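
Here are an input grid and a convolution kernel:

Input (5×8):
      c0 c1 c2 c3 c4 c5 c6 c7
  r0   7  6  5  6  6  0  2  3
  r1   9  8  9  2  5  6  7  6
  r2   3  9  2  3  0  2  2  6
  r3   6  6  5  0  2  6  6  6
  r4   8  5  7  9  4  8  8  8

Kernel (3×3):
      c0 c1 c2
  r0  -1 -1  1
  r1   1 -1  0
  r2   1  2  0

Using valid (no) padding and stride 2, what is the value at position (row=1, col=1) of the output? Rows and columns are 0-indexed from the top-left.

25

The receptive field on the input at this output position is [2 3 0 / 5 0 2 / 7 9 4]. Elementwise product with the kernel and sum: 2·-1 + 3·-1 + 0·1 + 5·1 + 0·-1 + 7·1 + 9·2.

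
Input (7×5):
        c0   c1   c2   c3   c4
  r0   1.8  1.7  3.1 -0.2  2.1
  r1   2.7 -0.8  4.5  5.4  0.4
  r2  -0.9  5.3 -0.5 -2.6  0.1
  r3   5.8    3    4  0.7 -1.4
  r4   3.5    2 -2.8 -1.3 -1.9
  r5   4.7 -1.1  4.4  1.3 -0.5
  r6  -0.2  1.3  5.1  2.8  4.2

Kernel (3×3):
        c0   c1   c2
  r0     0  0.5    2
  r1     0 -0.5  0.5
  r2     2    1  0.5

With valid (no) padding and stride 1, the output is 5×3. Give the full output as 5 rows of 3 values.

Output[0,0]: The receptive field on the input at this output position is [1.8 1.7 3.1 / 2.7 -0.8 4.5 / -0.9 5.3 -0.5]. Elementwise product with the kernel and sum: 1.7·0.5 + 3.1·2 + -0.8·-0.5 + 4.5·0.5 + -0.9·2 + 5.3·1 + -0.5·0.5.

12.95 10.4 -1.95
22.3 22.35 12.85
9.75 -6.55 -10
17.6 7 7.1
1.6 3.55 9.75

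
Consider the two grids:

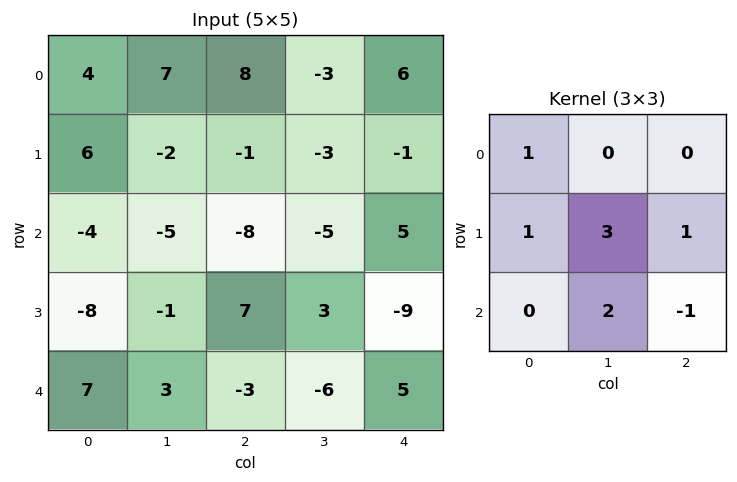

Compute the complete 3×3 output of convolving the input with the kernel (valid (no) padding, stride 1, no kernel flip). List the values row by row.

Output[0,0]: The receptive field on the input at this output position is [4 7 8 / 6 -2 -1 / -4 -5 -8]. Elementwise product with the kernel and sum: 4·1 + 6·1 + -2·3 + -1·1 + -5·2 + -8·-1.

1 -12 -18
-30 -25 -4
1 18 -18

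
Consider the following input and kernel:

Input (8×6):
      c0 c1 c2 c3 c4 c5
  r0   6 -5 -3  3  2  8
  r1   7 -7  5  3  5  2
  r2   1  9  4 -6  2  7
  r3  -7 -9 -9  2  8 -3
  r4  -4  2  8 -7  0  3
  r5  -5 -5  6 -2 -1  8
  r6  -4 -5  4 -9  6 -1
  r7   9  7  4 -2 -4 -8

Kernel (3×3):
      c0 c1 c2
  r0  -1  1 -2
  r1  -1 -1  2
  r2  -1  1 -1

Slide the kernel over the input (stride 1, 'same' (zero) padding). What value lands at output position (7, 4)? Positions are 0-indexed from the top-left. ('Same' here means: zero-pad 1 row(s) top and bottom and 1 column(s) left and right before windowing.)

The receptive field on the zero-padded input at this output position is [-9 6 -1 / -2 -4 -8 / 0 0 0]. Elementwise product with the kernel and sum: -9·-1 + 6·1 + -1·-2 + -2·-1 + -4·-1 + -8·2 + 0·-1 + 0·1 + 0·-1.

7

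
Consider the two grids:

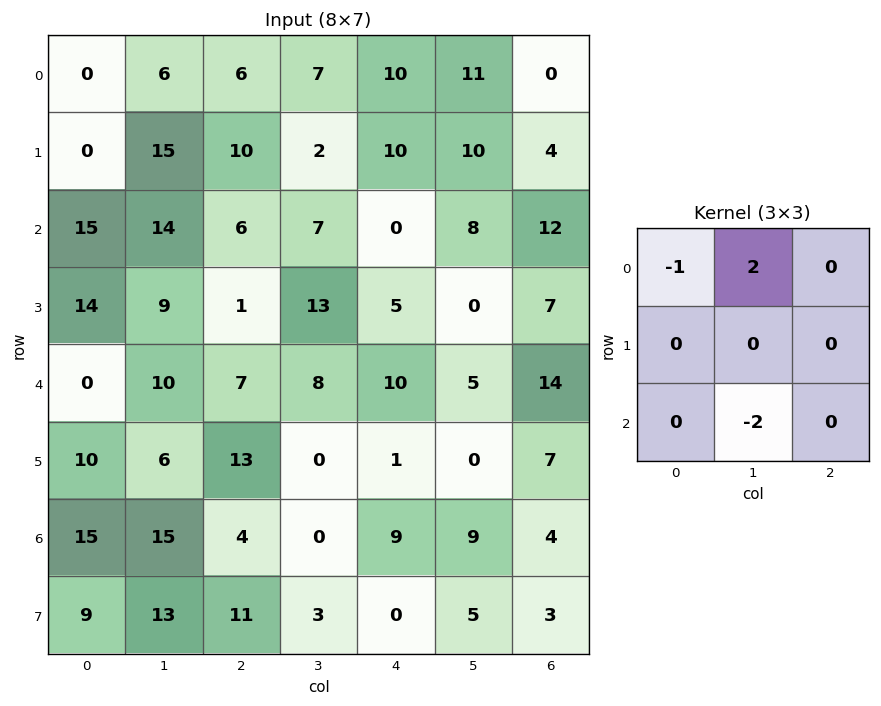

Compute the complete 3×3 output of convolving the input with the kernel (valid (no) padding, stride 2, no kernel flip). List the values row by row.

Output[0,0]: The receptive field on the input at this output position is [0 6 6 / 0 15 10 / 15 14 6]. Elementwise product with the kernel and sum: 0·-1 + 6·2 + 14·-2.
Output[0,1]: The receptive field on the input at this output position is [6 7 10 / 10 2 10 / 6 7 0]. Elementwise product with the kernel and sum: 6·-1 + 7·2 + 7·-2.

-16 -6 -4
-7 -8 6
-10 9 -18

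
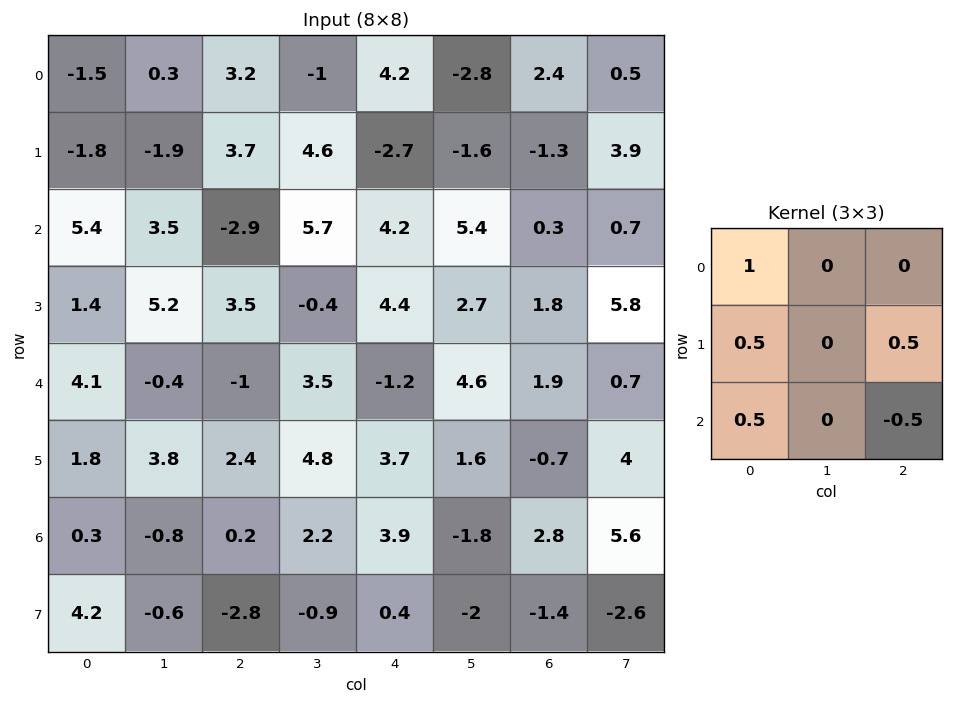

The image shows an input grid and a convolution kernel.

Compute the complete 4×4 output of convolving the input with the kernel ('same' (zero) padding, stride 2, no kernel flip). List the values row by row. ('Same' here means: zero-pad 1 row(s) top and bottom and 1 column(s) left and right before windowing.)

1.1 -3.6 1.2 -3.9
-0.85 5.5 8.6 -0.1
-2.1 6.25 5.25 4.15
-0.1 4.65 5.55 3.8

Output[0,0]: The receptive field on the zero-padded input at this output position is [0 0 0 / 0 -1.5 0.3 / 0 -1.8 -1.9]. Elementwise product with the kernel and sum: 0·1 + 0·0.5 + 0.3·0.5 + 0·0.5 + -1.9·-0.5.
Output[0,1]: The receptive field on the zero-padded input at this output position is [0 0 0 / 0.3 3.2 -1 / -1.9 3.7 4.6]. Elementwise product with the kernel and sum: 0·1 + 0.3·0.5 + -1·0.5 + -1.9·0.5 + 4.6·-0.5.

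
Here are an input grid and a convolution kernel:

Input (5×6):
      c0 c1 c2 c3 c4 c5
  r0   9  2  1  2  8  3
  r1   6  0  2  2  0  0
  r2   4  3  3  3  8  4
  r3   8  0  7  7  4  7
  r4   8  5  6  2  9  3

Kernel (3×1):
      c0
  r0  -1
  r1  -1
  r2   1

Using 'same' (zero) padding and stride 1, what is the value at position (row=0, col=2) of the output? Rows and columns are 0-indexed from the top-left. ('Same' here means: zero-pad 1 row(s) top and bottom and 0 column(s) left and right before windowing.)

The receptive field on the zero-padded input at this output position is [0 / 1 / 2]. Elementwise product with the kernel and sum: 0·-1 + 1·-1 + 2·1.

1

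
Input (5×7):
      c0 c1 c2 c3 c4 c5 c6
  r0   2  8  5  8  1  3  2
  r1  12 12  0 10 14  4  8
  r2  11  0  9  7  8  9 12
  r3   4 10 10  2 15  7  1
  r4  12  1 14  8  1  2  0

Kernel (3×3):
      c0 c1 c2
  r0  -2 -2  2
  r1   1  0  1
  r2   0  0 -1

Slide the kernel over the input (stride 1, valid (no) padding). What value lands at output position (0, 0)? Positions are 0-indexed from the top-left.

The receptive field on the input at this output position is [2 8 5 / 12 12 0 / 11 0 9]. Elementwise product with the kernel and sum: 2·-2 + 8·-2 + 5·2 + 12·1 + 0·1 + 9·-1.

-7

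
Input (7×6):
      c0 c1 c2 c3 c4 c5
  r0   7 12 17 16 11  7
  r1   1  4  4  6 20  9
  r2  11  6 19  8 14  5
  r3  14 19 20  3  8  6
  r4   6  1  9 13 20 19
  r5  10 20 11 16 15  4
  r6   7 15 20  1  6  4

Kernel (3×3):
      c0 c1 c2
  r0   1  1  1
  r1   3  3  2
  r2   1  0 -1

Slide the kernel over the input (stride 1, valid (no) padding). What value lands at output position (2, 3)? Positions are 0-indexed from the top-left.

The receptive field on the input at this output position is [8 14 5 / 3 8 6 / 13 20 19]. Elementwise product with the kernel and sum: 8·1 + 14·1 + 5·1 + 3·3 + 8·3 + 6·2 + 13·1 + 19·-1.

66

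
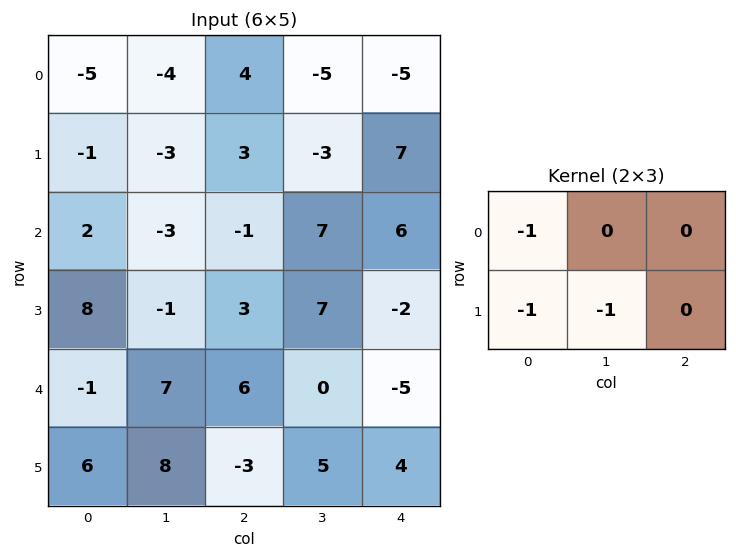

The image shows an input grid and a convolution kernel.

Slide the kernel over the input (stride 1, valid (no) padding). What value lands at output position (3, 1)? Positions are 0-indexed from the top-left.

-12

The receptive field on the input at this output position is [-1 3 7 / 7 6 0]. Elementwise product with the kernel and sum: -1·-1 + 7·-1 + 6·-1.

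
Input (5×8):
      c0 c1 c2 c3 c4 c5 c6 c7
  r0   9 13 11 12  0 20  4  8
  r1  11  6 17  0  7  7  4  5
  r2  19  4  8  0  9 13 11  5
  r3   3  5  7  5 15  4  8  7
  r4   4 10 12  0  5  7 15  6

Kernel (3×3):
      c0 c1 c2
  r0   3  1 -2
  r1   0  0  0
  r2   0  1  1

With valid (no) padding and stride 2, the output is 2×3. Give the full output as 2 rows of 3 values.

30 54 36
67 11 40

Output[0,0]: The receptive field on the input at this output position is [9 13 11 / 11 6 17 / 19 4 8]. Elementwise product with the kernel and sum: 9·3 + 13·1 + 11·-2 + 4·1 + 8·1.
Output[0,1]: The receptive field on the input at this output position is [11 12 0 / 17 0 7 / 8 0 9]. Elementwise product with the kernel and sum: 11·3 + 12·1 + 0·-2 + 0·1 + 9·1.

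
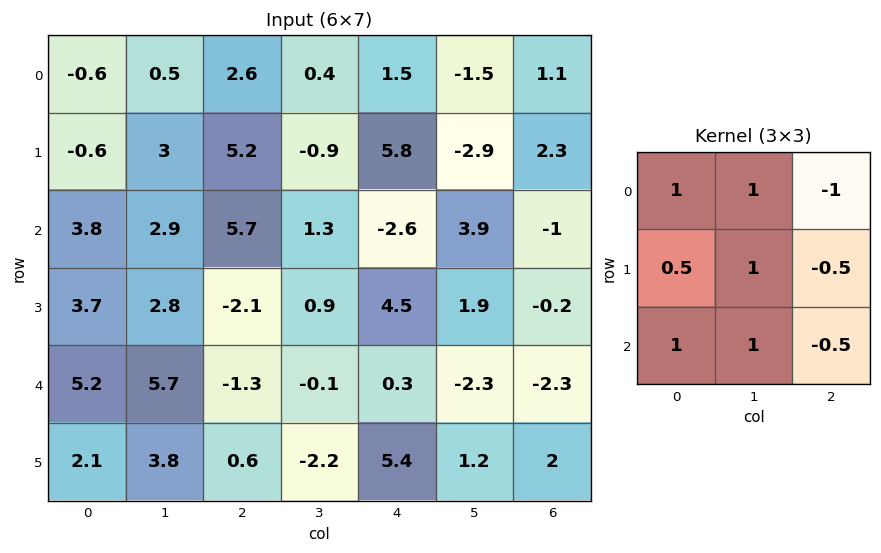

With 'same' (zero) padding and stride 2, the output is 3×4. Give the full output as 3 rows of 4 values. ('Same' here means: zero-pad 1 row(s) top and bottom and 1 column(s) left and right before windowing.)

Output[0,0]: The receptive field on the zero-padded input at this output position is [0 0 0 / 0 -0.6 0.5 / 0 -0.6 3]. Elementwise product with the kernel and sum: 0·1 + 0·1 + 0·-1 + 0·0.5 + -0.6·1 + 0.5·-0.5 + 0·1 + -0.6·1 + 3·-0.5.
Output[0,1]: The receptive field on the zero-padded input at this output position is [0 0 0 / 0.5 2.6 0.4 / 3 5.2 -0.9]. Elementwise product with the kernel and sum: 0·1 + 0·1 + 0·-1 + 0.5·0.5 + 2.6·1 + 0.4·-0.5 + 3·1 + 5.2·1 + -0.9·-0.5.

-2.95 11.3 8.8 -0.25
1.05 15.85 8.35 2.05
3.45 6.9 7.5 1.45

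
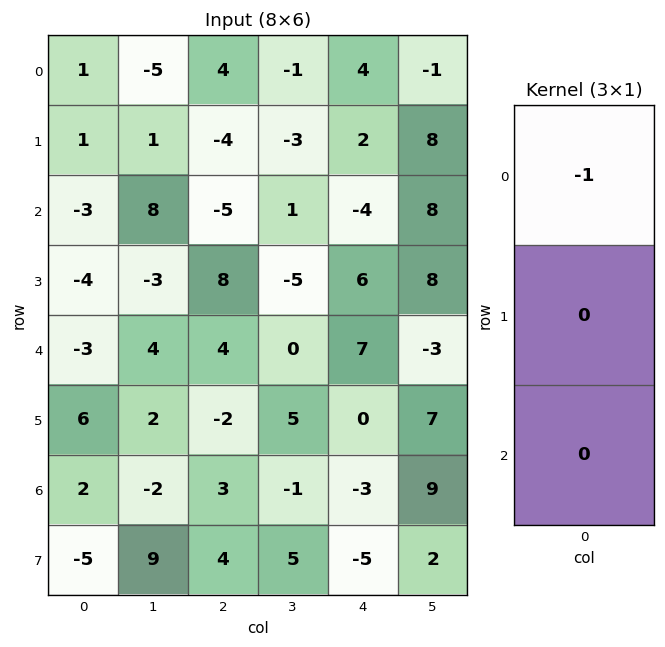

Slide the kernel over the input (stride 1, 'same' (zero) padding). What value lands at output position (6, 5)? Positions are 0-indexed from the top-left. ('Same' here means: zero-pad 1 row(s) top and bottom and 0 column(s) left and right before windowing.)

The receptive field on the zero-padded input at this output position is [7 / 9 / 2]. Elementwise product with the kernel and sum: 7·-1.

-7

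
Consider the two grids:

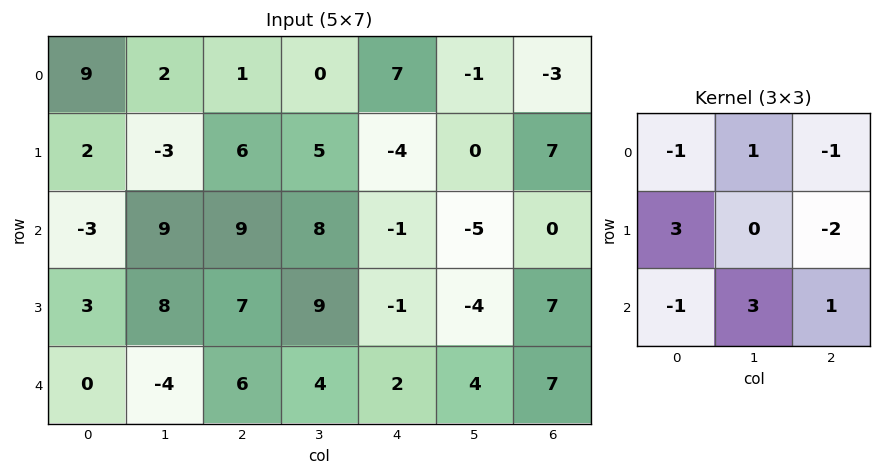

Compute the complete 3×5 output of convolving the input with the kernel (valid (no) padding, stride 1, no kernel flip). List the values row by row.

Output[0,0]: The receptive field on the input at this output position is [9 2 1 / 2 -3 6 / -3 9 9]. Elementwise product with the kernel and sum: 9·-1 + 2·1 + 1·-1 + 2·3 + 6·-2 + -3·-1 + 9·3 + 9·1.
Output[0,1]: The receptive field on the input at this output position is [2 1 0 / -3 6 5 / 9 9 8]. Elementwise product with the kernel and sum: 2·-1 + 1·1 + 0·-1 + -3·3 + 5·-2 + 9·-1 + 9·3 + 8·1.

25 6 32 7 -45
-10 37 51 9 -10
-8 24 31 37 -4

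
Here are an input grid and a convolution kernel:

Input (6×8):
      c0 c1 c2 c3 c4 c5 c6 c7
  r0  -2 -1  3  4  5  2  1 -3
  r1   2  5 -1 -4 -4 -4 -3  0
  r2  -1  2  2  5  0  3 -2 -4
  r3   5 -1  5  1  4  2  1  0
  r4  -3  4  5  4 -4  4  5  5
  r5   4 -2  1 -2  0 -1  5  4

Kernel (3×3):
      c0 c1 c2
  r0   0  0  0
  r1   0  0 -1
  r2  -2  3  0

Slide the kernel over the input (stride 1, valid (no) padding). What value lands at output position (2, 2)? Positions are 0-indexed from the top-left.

The receptive field on the input at this output position is [2 5 0 / 5 1 4 / 5 4 -4]. Elementwise product with the kernel and sum: 4·-1 + 5·-2 + 4·3.

-2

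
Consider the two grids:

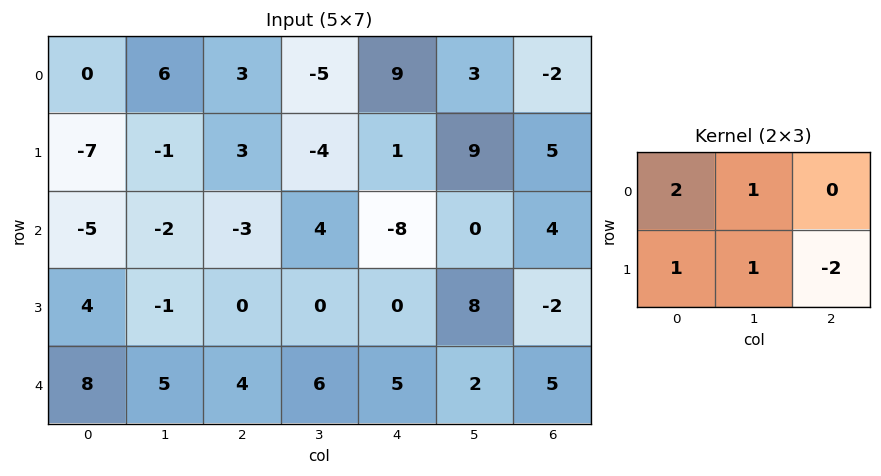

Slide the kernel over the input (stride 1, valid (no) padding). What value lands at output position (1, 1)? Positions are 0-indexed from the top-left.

The receptive field on the input at this output position is [-1 3 -4 / -2 -3 4]. Elementwise product with the kernel and sum: -1·2 + 3·1 + -2·1 + -3·1 + 4·-2.

-12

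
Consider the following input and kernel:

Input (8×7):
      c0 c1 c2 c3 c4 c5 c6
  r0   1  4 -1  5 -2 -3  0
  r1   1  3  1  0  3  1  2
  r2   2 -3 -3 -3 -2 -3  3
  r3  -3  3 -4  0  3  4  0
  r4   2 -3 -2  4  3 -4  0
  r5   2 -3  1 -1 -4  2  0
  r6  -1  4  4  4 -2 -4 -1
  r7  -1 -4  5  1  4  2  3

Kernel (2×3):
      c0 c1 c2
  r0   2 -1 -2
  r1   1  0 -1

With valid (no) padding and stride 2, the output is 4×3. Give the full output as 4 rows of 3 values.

Output[0,0]: The receptive field on the input at this output position is [1 4 -1 / 1 3 1]. Elementwise product with the kernel and sum: 1·2 + 4·-1 + -1·-2 + 1·1 + 1·-1.
Output[0,1]: The receptive field on the input at this output position is [-1 5 -2 / 1 0 3]. Elementwise product with the kernel and sum: -1·2 + 5·-1 + -2·-2 + 1·1 + 3·-1.

0 -5 0
14 -6 -4
12 -9 6
-20 9 3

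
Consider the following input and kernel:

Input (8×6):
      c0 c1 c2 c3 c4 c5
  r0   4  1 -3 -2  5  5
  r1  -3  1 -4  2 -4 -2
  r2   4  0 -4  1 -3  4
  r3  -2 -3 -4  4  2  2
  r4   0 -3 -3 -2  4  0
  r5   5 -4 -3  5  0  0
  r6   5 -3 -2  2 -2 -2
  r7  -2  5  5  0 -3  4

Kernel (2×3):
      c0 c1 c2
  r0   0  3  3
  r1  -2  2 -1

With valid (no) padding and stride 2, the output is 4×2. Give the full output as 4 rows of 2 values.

Output[0,0]: The receptive field on the input at this output position is [4 1 -3 / -3 1 -4]. Elementwise product with the kernel and sum: 1·3 + -3·3 + -3·-2 + 1·2 + -4·-1.

6 25
-10 8
-33 22
-6 -7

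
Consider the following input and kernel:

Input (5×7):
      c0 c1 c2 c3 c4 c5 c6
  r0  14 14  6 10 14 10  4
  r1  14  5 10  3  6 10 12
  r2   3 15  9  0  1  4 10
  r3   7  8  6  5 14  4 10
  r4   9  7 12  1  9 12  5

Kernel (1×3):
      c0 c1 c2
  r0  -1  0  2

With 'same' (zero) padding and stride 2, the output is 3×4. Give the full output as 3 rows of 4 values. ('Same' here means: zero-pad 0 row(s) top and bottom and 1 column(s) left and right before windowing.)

28 6 10 -10
30 -15 8 -4
14 -5 23 -12

Output[0,0]: The receptive field on the zero-padded input at this output position is [0 14 14]. Elementwise product with the kernel and sum: 0·-1 + 14·2.
Output[0,1]: The receptive field on the zero-padded input at this output position is [14 6 10]. Elementwise product with the kernel and sum: 14·-1 + 10·2.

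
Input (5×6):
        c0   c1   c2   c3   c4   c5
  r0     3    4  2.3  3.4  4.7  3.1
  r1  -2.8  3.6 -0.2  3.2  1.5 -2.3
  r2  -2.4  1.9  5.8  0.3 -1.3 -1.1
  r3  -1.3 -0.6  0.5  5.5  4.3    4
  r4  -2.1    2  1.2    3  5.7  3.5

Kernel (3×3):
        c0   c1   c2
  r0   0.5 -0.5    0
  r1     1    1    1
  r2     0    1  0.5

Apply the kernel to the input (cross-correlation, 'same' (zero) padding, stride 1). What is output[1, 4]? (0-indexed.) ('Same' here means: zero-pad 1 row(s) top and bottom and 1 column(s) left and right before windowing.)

The receptive field on the zero-padded input at this output position is [3.4 4.7 3.1 / 3.2 1.5 -2.3 / 0.3 -1.3 -1.1]. Elementwise product with the kernel and sum: 3.4·0.5 + 4.7·-0.5 + 3.2·1 + 1.5·1 + -2.3·1 + -1.3·1 + -1.1·0.5.

-0.1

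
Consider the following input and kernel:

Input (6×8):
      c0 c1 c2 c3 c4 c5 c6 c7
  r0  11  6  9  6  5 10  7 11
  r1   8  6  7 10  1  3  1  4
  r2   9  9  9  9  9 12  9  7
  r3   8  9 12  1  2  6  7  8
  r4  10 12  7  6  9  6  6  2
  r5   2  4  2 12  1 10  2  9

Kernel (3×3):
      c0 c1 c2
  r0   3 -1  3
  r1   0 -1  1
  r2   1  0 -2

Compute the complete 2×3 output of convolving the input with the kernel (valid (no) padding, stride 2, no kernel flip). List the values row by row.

46 18 15
44 35 40

Output[0,0]: The receptive field on the input at this output position is [11 6 9 / 8 6 7 / 9 9 9]. Elementwise product with the kernel and sum: 11·3 + 6·-1 + 9·3 + 6·-1 + 7·1 + 9·1 + 9·-2.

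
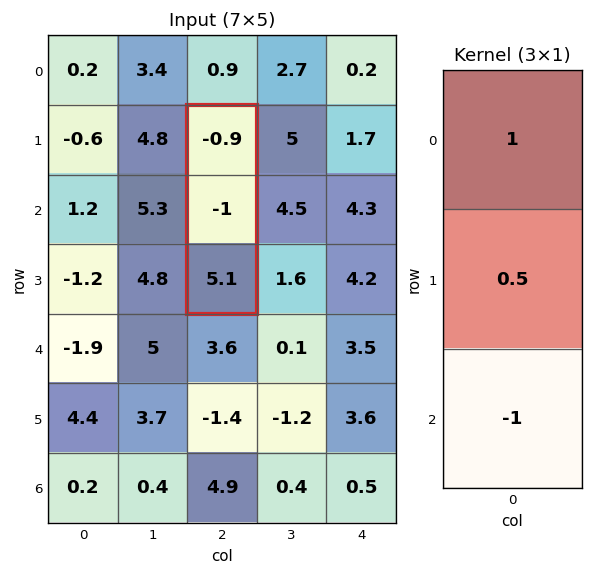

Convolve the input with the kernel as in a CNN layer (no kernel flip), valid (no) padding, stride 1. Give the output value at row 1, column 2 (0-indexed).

The receptive field on the input at this output position is [-0.9 / -1 / 5.1]. Elementwise product with the kernel and sum: -0.9·1 + -1·0.5 + 5.1·-1.

-6.5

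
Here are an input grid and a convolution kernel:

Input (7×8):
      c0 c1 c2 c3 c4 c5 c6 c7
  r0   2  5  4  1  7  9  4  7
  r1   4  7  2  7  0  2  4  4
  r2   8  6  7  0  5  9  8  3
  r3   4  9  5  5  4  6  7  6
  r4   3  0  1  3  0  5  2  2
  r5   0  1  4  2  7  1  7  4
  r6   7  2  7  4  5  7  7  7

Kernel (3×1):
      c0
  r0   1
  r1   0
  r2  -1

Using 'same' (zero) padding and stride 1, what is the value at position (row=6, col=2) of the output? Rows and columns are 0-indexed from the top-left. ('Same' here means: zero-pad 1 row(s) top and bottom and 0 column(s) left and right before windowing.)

4

The receptive field on the zero-padded input at this output position is [4 / 7 / 0]. Elementwise product with the kernel and sum: 4·1 + 0·-1.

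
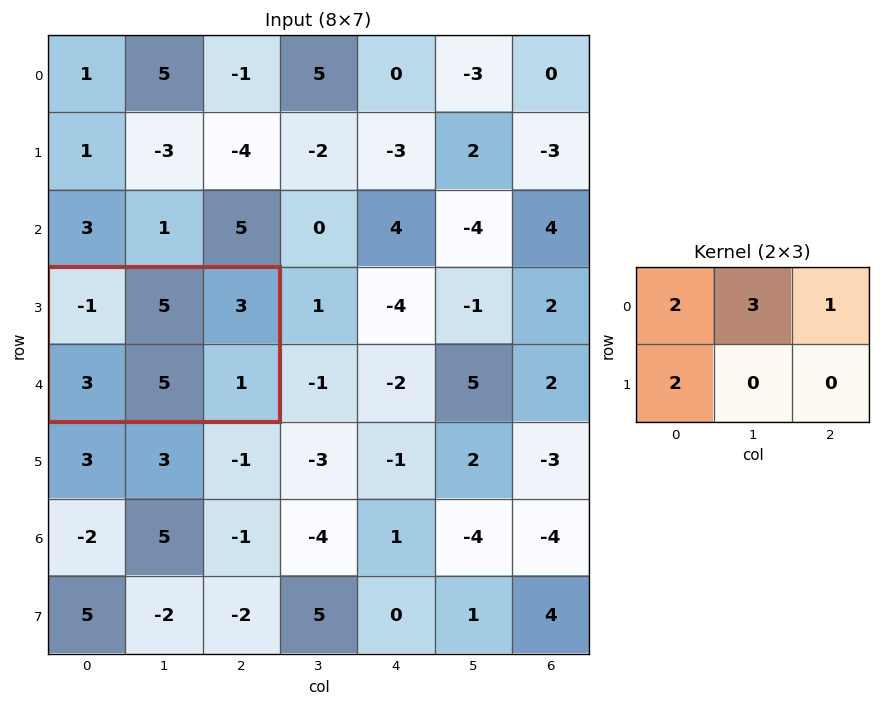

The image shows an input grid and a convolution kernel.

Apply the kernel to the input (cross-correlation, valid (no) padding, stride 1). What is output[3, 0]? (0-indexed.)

22

The receptive field on the input at this output position is [-1 5 3 / 3 5 1]. Elementwise product with the kernel and sum: -1·2 + 5·3 + 3·1 + 3·2.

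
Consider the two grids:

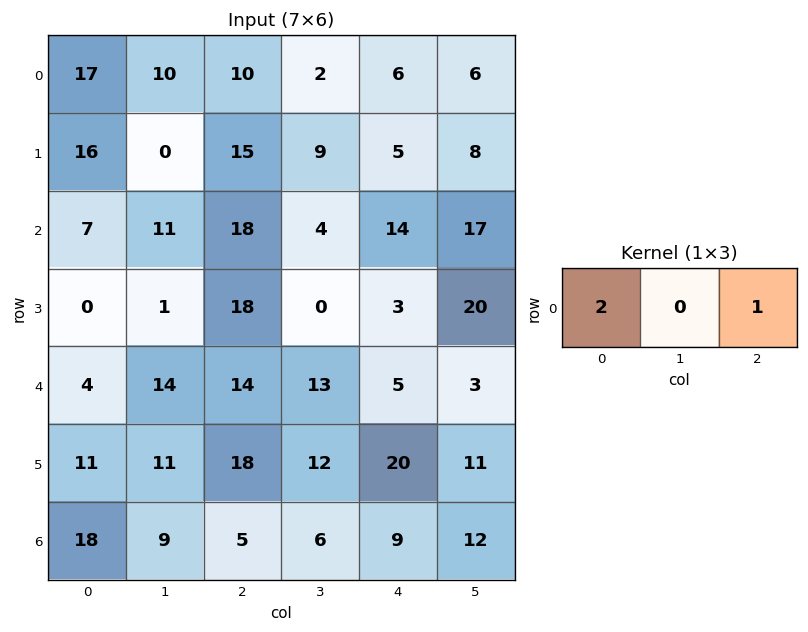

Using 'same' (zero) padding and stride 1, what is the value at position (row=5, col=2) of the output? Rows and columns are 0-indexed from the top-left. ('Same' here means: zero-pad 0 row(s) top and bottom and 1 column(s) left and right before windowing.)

34

The receptive field on the zero-padded input at this output position is [11 18 12]. Elementwise product with the kernel and sum: 11·2 + 12·1.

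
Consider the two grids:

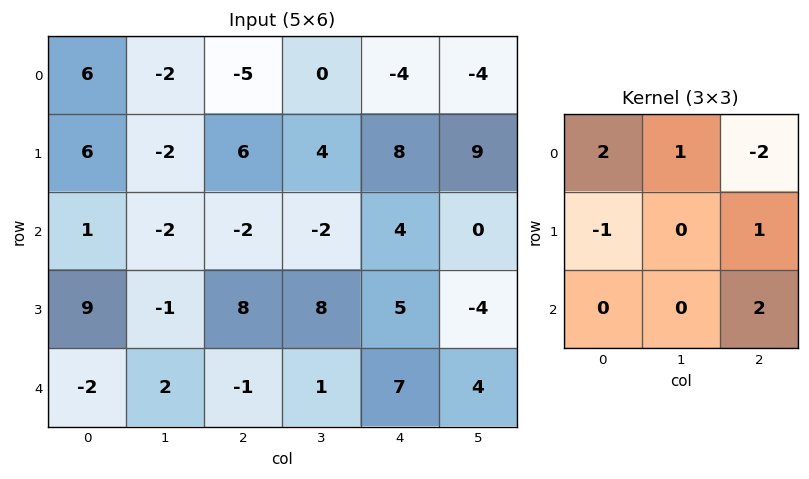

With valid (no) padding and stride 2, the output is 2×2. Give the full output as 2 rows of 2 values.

Output[0,0]: The receptive field on the input at this output position is [6 -2 -5 / 6 -2 6 / 1 -2 -2]. Elementwise product with the kernel and sum: 6·2 + -2·1 + -5·-2 + 6·-1 + 6·1 + -2·2.
Output[0,1]: The receptive field on the input at this output position is [-5 0 -4 / 6 4 8 / -2 -2 4]. Elementwise product with the kernel and sum: -5·2 + 0·1 + -4·-2 + 6·-1 + 8·1 + 4·2.

16 8
1 -3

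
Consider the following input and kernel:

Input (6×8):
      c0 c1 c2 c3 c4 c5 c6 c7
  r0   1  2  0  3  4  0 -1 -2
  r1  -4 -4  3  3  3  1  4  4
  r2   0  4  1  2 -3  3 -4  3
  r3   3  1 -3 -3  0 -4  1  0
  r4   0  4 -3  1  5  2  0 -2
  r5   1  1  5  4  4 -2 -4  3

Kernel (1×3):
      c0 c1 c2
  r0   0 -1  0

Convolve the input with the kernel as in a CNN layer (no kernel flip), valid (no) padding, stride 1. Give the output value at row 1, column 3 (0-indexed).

The receptive field on the input at this output position is [3 3 1]. Elementwise product with the kernel and sum: 3·-1.

-3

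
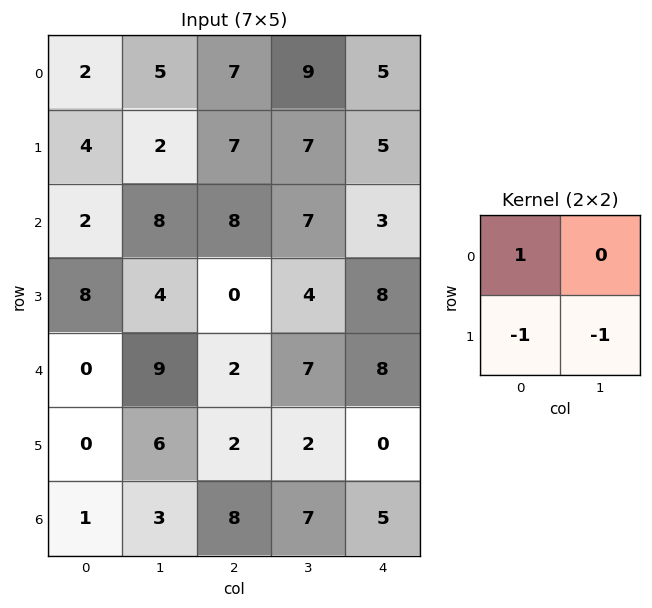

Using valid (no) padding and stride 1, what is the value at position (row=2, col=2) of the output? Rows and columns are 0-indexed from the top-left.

The receptive field on the input at this output position is [8 7 / 0 4]. Elementwise product with the kernel and sum: 8·1 + 0·-1 + 4·-1.

4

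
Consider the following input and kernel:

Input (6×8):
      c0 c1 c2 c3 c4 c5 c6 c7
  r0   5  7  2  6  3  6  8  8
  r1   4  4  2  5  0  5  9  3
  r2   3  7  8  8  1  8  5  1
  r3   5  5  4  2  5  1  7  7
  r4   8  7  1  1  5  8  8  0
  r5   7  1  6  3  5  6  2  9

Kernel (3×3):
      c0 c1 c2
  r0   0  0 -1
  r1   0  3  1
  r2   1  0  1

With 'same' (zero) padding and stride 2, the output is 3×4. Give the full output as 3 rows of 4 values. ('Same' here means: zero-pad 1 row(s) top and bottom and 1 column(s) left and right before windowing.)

Output[0,0]: The receptive field on the zero-padded input at this output position is [0 0 0 / 0 5 7 / 0 4 4]. Elementwise product with the kernel and sum: 0·-1 + 5·3 + 7·1 + 0·1 + 4·1.

26 21 25 40
17 34 9 21
27 6 31 32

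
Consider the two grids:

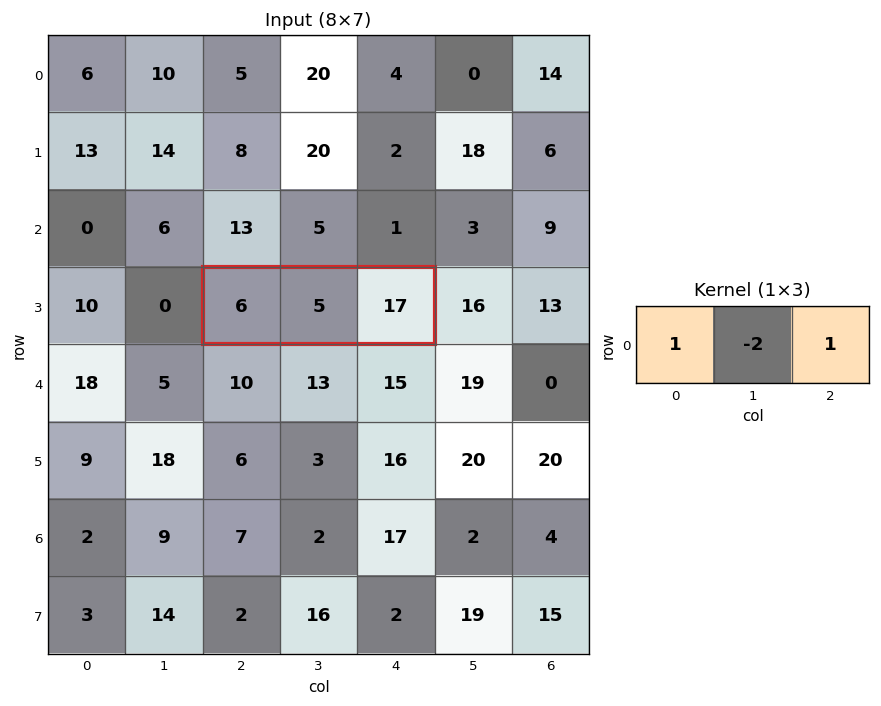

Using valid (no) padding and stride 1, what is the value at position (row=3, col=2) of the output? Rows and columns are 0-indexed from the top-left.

13

The receptive field on the input at this output position is [6 5 17]. Elementwise product with the kernel and sum: 6·1 + 5·-2 + 17·1.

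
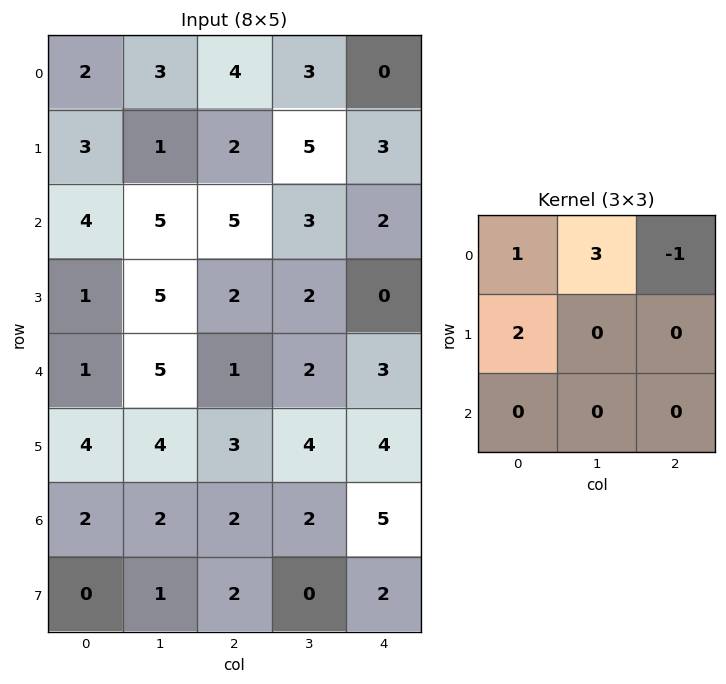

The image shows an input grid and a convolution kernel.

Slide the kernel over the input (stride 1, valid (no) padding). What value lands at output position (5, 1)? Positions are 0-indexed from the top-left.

The receptive field on the input at this output position is [4 3 4 / 2 2 2 / 1 2 0]. Elementwise product with the kernel and sum: 4·1 + 3·3 + 4·-1 + 2·2.

13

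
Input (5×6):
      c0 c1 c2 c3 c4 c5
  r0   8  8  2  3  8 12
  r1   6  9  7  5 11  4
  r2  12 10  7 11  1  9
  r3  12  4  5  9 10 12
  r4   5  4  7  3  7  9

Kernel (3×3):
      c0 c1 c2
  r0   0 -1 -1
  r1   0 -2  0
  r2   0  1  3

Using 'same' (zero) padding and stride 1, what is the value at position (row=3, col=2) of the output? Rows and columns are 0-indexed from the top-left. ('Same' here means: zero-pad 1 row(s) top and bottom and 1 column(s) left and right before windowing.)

-12

The receptive field on the zero-padded input at this output position is [10 7 11 / 4 5 9 / 4 7 3]. Elementwise product with the kernel and sum: 7·-1 + 11·-1 + 5·-2 + 7·1 + 3·3.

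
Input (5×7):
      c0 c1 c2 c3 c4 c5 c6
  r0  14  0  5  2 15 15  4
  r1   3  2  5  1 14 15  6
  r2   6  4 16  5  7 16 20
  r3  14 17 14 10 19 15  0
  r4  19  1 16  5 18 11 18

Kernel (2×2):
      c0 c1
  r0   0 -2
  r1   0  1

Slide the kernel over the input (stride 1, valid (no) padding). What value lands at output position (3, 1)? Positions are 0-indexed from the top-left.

The receptive field on the input at this output position is [17 14 / 1 16]. Elementwise product with the kernel and sum: 14·-2 + 16·1.

-12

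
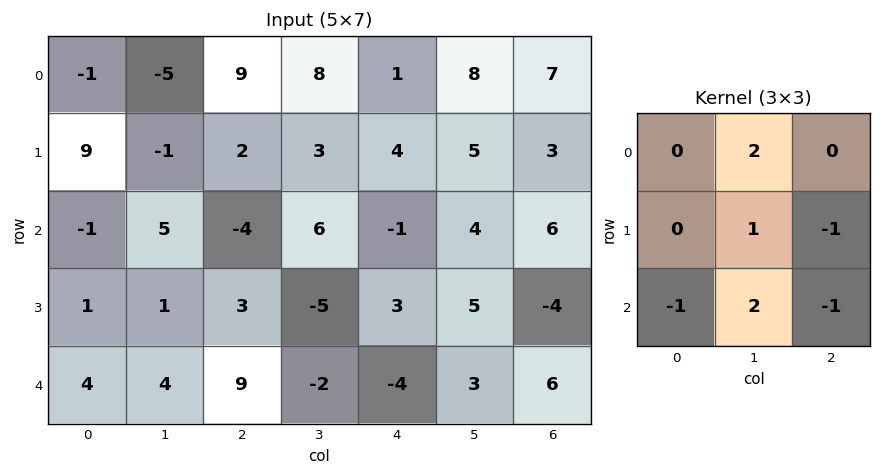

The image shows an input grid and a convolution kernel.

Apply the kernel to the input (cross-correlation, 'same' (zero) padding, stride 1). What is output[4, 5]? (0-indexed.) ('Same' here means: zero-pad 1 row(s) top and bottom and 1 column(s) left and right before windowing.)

7

The receptive field on the zero-padded input at this output position is [3 5 -4 / -4 3 6 / 0 0 0]. Elementwise product with the kernel and sum: 5·2 + 3·1 + 6·-1 + 0·-1 + 0·2 + 0·-1.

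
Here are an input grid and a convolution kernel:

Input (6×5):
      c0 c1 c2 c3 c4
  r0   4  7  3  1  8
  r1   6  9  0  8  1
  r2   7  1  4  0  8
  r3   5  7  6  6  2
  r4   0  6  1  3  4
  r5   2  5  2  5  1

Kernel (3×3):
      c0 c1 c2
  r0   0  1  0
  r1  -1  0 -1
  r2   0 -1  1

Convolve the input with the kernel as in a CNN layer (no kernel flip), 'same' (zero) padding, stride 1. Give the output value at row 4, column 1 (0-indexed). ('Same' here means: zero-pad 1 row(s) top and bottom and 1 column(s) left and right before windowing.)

3

The receptive field on the zero-padded input at this output position is [5 7 6 / 0 6 1 / 2 5 2]. Elementwise product with the kernel and sum: 7·1 + 0·-1 + 1·-1 + 5·-1 + 2·1.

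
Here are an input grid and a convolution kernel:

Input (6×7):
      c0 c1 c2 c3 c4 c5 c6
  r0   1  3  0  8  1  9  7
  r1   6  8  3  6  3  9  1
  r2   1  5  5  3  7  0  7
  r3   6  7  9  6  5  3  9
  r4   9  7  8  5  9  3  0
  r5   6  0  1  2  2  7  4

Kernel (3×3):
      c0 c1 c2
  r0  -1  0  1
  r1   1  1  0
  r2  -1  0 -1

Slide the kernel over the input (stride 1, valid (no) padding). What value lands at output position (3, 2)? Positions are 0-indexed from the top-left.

6

The receptive field on the input at this output position is [9 6 5 / 8 5 9 / 1 2 2]. Elementwise product with the kernel and sum: 9·-1 + 5·1 + 8·1 + 5·1 + 1·-1 + 2·-1.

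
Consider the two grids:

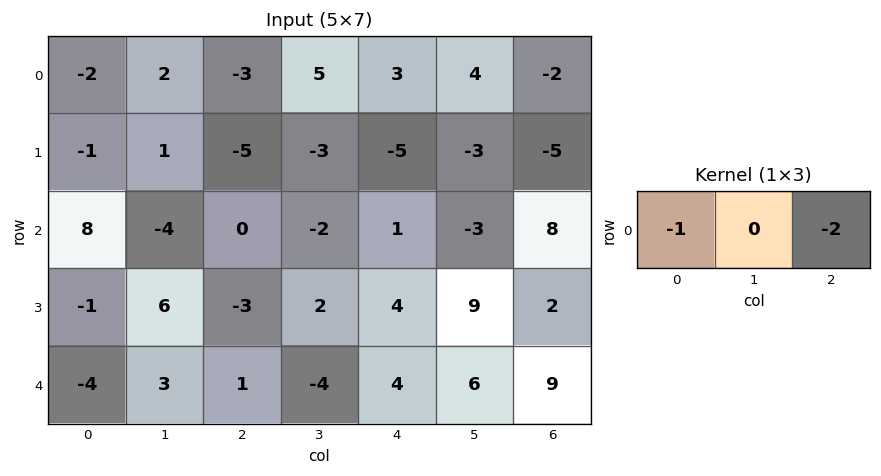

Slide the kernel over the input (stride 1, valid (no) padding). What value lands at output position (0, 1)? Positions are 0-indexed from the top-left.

-12

The receptive field on the input at this output position is [2 -3 5]. Elementwise product with the kernel and sum: 2·-1 + 5·-2.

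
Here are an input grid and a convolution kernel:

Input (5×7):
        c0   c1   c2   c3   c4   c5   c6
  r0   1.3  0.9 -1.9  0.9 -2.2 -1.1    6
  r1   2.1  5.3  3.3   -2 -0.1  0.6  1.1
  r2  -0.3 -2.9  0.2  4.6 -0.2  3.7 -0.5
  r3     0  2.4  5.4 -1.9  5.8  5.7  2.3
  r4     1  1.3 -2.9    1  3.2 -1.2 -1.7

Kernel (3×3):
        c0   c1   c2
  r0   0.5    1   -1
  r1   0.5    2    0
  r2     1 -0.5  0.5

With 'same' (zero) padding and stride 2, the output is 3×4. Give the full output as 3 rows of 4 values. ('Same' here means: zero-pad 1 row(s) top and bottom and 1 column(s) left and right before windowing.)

Output[0,0]: The receptive field on the zero-padded input at this output position is [0 0 0 / 0 1.3 0.9 / 0 2.1 5.3]. Elementwise product with the kernel and sum: 0·0.5 + 0·1 + 0·-1 + 0·0.5 + 1.3·2 + 0·1 + 2.1·-0.5 + 5.3·0.5.
Output[0,1]: The receptive field on the zero-padded input at this output position is [0 0 0 / 0.9 -1.9 0.9 / 5.3 3.3 -2]. Elementwise product with the kernel and sum: 0·0.5 + 0·1 + 0·-1 + 0.9·0.5 + -1.9·2 + 5.3·1 + 3.3·-0.5 + -2·0.5.

4.2 -0.7 -5.6 11.5
-2.6 5.65 -1.75 6.8
-0.4 3.35 6.05 1.15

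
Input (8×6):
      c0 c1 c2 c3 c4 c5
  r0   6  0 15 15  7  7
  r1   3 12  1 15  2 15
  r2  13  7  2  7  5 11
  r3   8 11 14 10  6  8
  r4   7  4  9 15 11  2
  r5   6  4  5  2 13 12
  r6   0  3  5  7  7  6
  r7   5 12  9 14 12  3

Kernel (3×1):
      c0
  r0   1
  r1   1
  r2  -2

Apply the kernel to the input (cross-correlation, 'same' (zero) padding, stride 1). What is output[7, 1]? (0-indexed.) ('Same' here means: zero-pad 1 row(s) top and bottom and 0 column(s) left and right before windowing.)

15

The receptive field on the zero-padded input at this output position is [3 / 12 / 0]. Elementwise product with the kernel and sum: 3·1 + 12·1 + 0·-2.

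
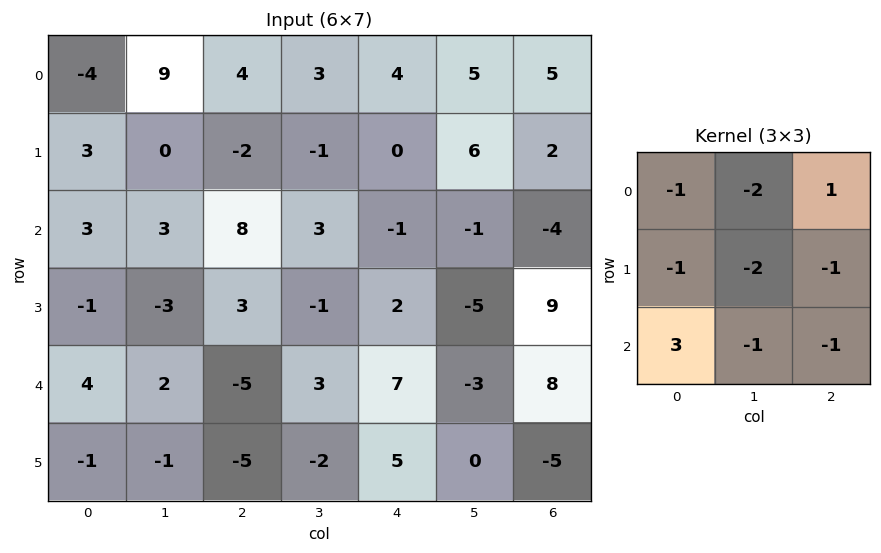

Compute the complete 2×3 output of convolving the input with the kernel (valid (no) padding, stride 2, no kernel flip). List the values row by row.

Output[0,0]: The receptive field on the input at this output position is [-4 9 4 / 3 0 -2 / 3 3 8]. Elementwise product with the kernel and sum: -4·-1 + 9·-2 + 4·1 + 3·-1 + 0·-2 + -2·-1 + 3·3 + 3·-1 + 8·-1.
Output[0,1]: The receptive field on the input at this output position is [4 3 4 / -2 -1 0 / 8 3 -1]. Elementwise product with the kernel and sum: 4·-1 + 3·-2 + 4·1 + -2·-1 + -1·-2 + 0·-1 + 8·3 + 3·-1 + -1·-1.

-13 20 -21
18 -43 14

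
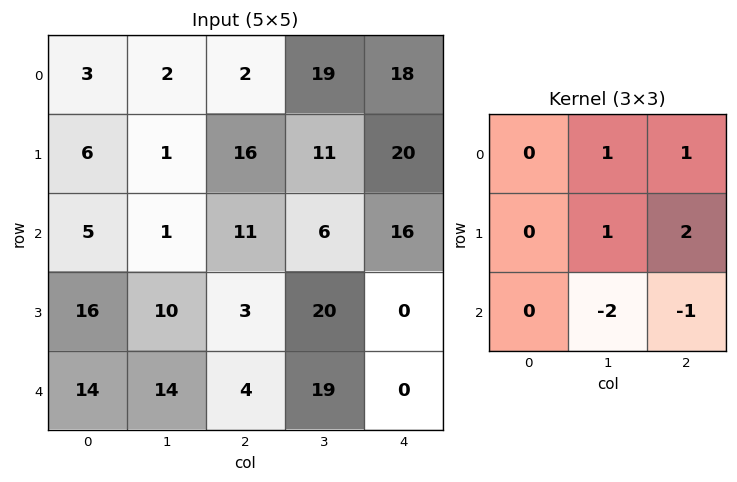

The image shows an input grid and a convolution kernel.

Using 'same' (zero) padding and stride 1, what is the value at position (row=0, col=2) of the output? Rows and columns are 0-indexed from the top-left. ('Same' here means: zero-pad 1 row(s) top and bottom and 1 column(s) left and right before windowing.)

-3

The receptive field on the zero-padded input at this output position is [0 0 0 / 2 2 19 / 1 16 11]. Elementwise product with the kernel and sum: 0·1 + 0·1 + 2·1 + 19·2 + 16·-2 + 11·-1.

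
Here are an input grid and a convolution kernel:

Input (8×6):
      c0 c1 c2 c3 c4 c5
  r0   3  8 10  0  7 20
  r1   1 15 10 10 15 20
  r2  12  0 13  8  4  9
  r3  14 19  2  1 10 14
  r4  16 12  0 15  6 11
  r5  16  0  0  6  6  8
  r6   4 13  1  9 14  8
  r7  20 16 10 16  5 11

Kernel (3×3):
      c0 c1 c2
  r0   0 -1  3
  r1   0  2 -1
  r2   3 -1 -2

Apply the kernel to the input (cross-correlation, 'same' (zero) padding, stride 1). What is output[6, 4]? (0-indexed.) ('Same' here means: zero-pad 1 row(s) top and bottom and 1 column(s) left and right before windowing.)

The receptive field on the zero-padded input at this output position is [6 6 8 / 9 14 8 / 16 5 11]. Elementwise product with the kernel and sum: 6·-1 + 8·3 + 14·2 + 8·-1 + 16·3 + 5·-1 + 11·-2.

59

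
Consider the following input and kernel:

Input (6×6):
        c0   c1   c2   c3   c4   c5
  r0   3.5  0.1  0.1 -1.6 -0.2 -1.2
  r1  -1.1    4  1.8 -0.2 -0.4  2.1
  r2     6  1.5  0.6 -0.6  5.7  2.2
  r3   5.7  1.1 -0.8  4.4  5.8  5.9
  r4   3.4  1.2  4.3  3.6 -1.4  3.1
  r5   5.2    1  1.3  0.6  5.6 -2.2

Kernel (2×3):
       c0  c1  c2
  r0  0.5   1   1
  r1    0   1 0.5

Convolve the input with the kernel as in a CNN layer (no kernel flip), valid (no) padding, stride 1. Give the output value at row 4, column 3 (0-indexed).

8

The receptive field on the input at this output position is [3.6 -1.4 3.1 / 0.6 5.6 -2.2]. Elementwise product with the kernel and sum: 3.6·0.5 + -1.4·1 + 3.1·1 + 5.6·1 + -2.2·0.5.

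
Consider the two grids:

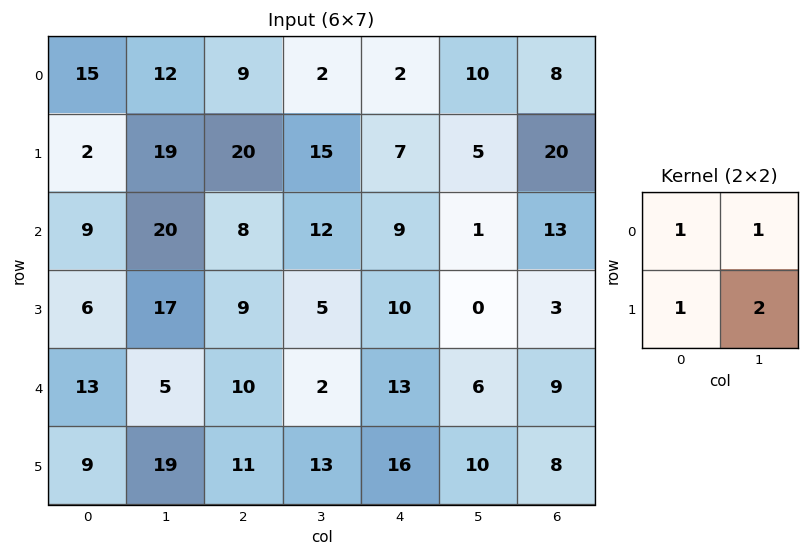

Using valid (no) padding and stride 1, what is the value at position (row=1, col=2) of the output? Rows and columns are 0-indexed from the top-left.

67

The receptive field on the input at this output position is [20 15 / 8 12]. Elementwise product with the kernel and sum: 20·1 + 15·1 + 8·1 + 12·2.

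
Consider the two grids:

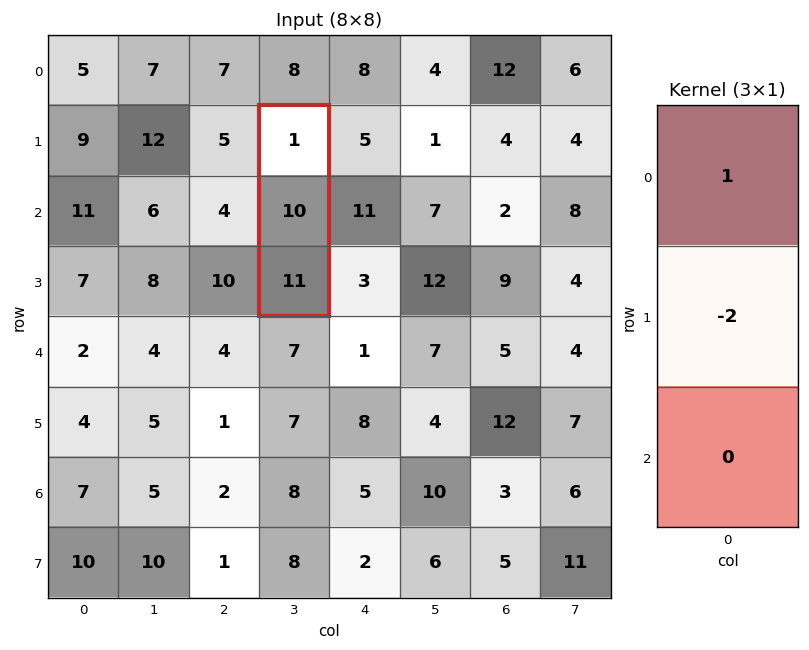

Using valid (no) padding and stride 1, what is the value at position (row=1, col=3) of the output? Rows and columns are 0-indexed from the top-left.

The receptive field on the input at this output position is [1 / 10 / 11]. Elementwise product with the kernel and sum: 1·1 + 10·-2.

-19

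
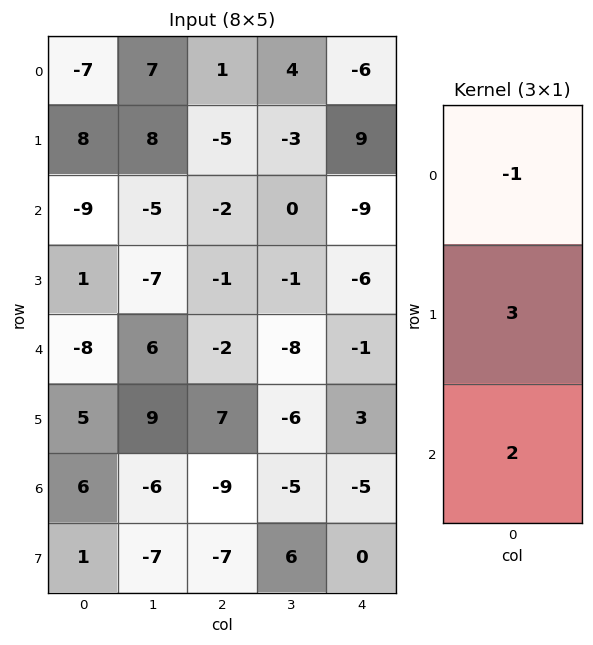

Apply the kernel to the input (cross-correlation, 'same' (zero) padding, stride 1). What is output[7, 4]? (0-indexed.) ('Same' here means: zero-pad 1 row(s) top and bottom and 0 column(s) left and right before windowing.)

5

The receptive field on the zero-padded input at this output position is [-5 / 0 / 0]. Elementwise product with the kernel and sum: -5·-1 + 0·3 + 0·2.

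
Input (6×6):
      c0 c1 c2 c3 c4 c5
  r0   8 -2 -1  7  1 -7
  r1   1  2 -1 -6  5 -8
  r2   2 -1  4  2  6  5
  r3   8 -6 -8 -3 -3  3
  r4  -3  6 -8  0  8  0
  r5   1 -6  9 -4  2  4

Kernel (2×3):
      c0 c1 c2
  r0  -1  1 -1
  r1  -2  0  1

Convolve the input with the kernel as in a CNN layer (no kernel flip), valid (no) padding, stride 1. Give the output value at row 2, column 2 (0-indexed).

The receptive field on the input at this output position is [4 2 6 / -8 -3 -3]. Elementwise product with the kernel and sum: 4·-1 + 2·1 + 6·-1 + -8·-2 + -3·1.

5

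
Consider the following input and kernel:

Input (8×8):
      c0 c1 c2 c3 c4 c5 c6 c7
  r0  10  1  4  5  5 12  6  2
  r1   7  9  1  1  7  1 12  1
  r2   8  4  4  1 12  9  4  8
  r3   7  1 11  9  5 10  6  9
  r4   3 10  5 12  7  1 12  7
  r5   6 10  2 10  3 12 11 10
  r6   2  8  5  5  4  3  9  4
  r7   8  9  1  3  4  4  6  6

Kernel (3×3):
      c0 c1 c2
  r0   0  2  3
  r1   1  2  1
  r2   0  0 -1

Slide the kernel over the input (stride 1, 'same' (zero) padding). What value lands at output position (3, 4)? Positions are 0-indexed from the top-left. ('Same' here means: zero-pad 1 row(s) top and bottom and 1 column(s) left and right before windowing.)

79

The receptive field on the zero-padded input at this output position is [1 12 9 / 9 5 10 / 12 7 1]. Elementwise product with the kernel and sum: 12·2 + 9·3 + 9·1 + 5·2 + 10·1 + 1·-1.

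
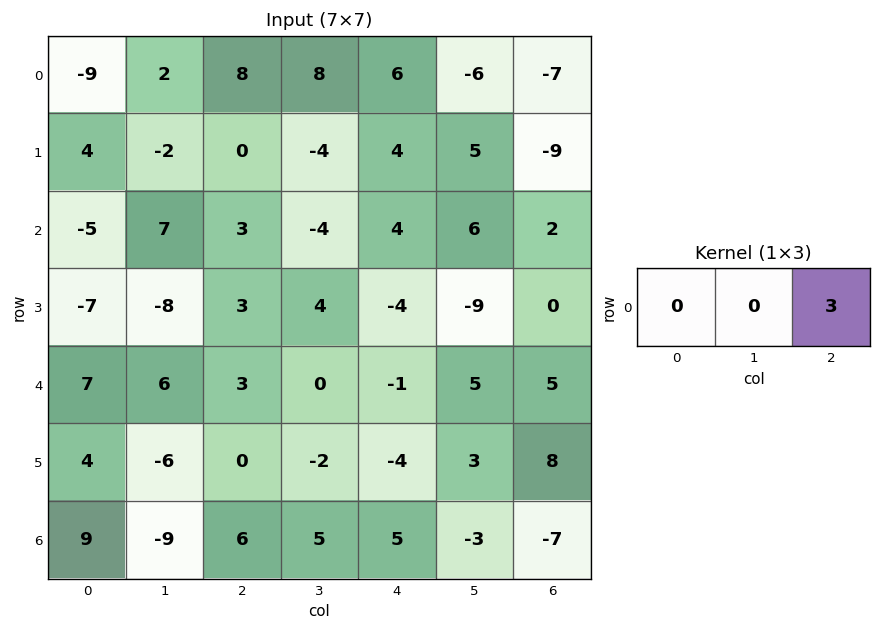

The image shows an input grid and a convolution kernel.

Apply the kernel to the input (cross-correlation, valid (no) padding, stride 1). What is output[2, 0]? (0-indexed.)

The receptive field on the input at this output position is [-5 7 3]. Elementwise product with the kernel and sum: 3·3.

9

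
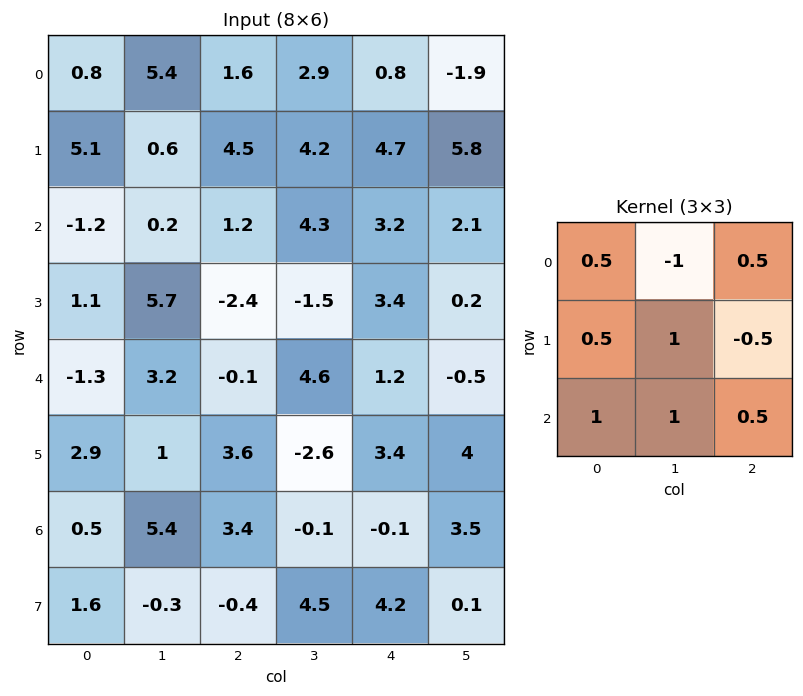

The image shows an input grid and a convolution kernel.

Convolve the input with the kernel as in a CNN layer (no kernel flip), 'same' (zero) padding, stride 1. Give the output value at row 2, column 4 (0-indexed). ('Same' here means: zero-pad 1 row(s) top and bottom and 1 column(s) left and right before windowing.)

The receptive field on the zero-padded input at this output position is [4.2 4.7 5.8 / 4.3 3.2 2.1 / -1.5 3.4 0.2]. Elementwise product with the kernel and sum: 4.2·0.5 + 4.7·-1 + 5.8·0.5 + 4.3·0.5 + 3.2·1 + 2.1·-0.5 + -1.5·1 + 3.4·1 + 0.2·0.5.

6.6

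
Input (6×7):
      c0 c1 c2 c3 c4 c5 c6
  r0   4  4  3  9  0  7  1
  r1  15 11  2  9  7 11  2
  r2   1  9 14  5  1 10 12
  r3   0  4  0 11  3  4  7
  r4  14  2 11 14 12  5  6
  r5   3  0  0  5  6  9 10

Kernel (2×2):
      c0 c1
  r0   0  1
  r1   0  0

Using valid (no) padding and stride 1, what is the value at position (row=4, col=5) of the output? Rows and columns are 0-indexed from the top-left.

6

The receptive field on the input at this output position is [5 6 / 9 10]. Elementwise product with the kernel and sum: 6·1.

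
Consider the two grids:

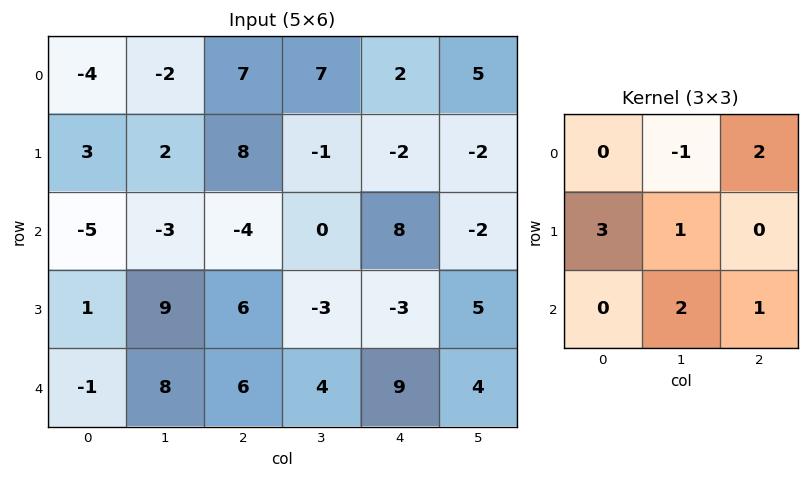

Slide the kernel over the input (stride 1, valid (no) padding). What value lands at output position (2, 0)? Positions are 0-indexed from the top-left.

29

The receptive field on the input at this output position is [-5 -3 -4 / 1 9 6 / -1 8 6]. Elementwise product with the kernel and sum: -3·-1 + -4·2 + 1·3 + 9·1 + 8·2 + 6·1.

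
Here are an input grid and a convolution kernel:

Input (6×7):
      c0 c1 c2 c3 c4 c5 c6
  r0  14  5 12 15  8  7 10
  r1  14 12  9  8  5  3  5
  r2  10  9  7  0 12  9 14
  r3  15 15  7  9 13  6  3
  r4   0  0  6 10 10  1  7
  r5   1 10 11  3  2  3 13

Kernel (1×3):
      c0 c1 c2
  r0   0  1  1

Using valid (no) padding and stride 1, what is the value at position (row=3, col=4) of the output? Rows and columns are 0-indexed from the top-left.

The receptive field on the input at this output position is [13 6 3]. Elementwise product with the kernel and sum: 6·1 + 3·1.

9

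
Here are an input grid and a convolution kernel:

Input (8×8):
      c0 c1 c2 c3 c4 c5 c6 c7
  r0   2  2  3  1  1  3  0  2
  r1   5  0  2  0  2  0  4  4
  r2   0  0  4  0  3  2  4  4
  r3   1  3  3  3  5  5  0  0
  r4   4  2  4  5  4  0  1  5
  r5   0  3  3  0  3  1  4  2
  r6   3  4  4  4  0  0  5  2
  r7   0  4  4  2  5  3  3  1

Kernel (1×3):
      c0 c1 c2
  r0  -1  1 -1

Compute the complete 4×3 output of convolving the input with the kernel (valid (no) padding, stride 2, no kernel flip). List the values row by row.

-3 -3 2
-4 -7 -5
-6 -3 -5
-3 0 -5

Output[0,0]: The receptive field on the input at this output position is [2 2 3]. Elementwise product with the kernel and sum: 2·-1 + 2·1 + 3·-1.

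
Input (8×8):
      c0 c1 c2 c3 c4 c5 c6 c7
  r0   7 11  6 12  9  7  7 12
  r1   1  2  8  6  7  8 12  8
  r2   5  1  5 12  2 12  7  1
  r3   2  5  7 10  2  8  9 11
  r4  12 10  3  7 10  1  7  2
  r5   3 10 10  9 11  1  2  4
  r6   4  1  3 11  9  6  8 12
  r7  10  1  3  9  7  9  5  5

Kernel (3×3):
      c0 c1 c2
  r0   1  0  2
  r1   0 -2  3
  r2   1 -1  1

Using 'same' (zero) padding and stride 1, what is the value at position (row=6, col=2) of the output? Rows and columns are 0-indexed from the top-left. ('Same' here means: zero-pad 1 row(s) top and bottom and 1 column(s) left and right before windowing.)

The receptive field on the zero-padded input at this output position is [10 10 9 / 1 3 11 / 1 3 9]. Elementwise product with the kernel and sum: 10·1 + 9·2 + 3·-2 + 11·3 + 1·1 + 3·-1 + 9·1.

62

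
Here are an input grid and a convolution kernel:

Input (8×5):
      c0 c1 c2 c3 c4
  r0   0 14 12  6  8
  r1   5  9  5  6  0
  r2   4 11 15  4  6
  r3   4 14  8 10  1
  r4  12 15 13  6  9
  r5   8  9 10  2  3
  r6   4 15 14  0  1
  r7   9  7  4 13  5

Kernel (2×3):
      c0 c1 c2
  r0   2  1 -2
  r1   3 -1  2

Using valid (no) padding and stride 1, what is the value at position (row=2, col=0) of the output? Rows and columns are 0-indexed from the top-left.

3

The receptive field on the input at this output position is [4 11 15 / 4 14 8]. Elementwise product with the kernel and sum: 4·2 + 11·1 + 15·-2 + 4·3 + 14·-1 + 8·2.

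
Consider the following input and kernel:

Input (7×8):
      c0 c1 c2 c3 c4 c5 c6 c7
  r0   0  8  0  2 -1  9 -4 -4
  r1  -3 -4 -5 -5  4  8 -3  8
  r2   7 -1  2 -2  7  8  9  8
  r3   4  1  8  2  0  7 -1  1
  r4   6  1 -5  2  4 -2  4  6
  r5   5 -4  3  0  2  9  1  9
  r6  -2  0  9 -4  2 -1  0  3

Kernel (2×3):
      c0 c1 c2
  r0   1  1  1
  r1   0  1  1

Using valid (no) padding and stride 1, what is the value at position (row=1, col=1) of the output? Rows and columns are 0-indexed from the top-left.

-14

The receptive field on the input at this output position is [-4 -5 -5 / -1 2 -2]. Elementwise product with the kernel and sum: -4·1 + -5·1 + -5·1 + 2·1 + -2·1.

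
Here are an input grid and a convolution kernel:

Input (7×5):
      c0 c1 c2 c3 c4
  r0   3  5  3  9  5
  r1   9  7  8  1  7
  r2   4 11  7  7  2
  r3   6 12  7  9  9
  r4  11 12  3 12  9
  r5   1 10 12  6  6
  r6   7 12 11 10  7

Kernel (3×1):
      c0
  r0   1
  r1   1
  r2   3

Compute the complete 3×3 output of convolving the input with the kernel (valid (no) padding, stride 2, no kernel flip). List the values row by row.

Output[0,0]: The receptive field on the input at this output position is [3 / 9 / 4]. Elementwise product with the kernel and sum: 3·1 + 9·1 + 4·3.
Output[0,1]: The receptive field on the input at this output position is [3 / 8 / 7]. Elementwise product with the kernel and sum: 3·1 + 8·1 + 7·3.

24 32 18
43 23 38
33 48 36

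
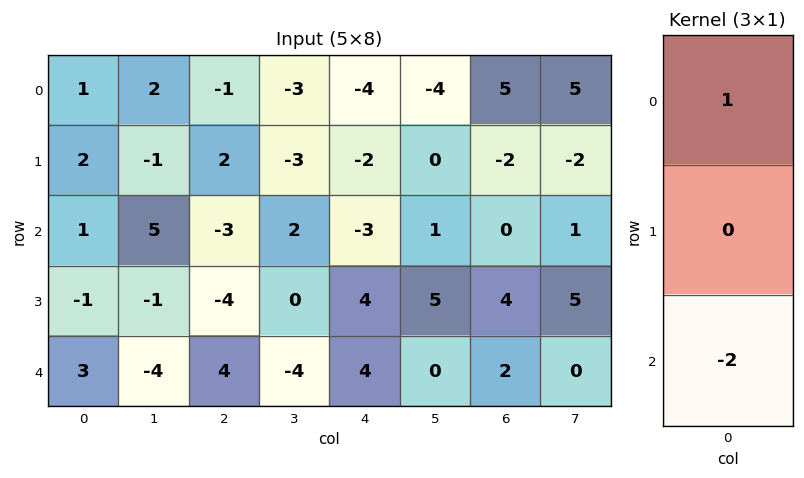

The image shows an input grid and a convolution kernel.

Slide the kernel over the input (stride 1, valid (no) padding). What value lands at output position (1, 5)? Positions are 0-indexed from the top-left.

The receptive field on the input at this output position is [0 / 1 / 5]. Elementwise product with the kernel and sum: 0·1 + 5·-2.

-10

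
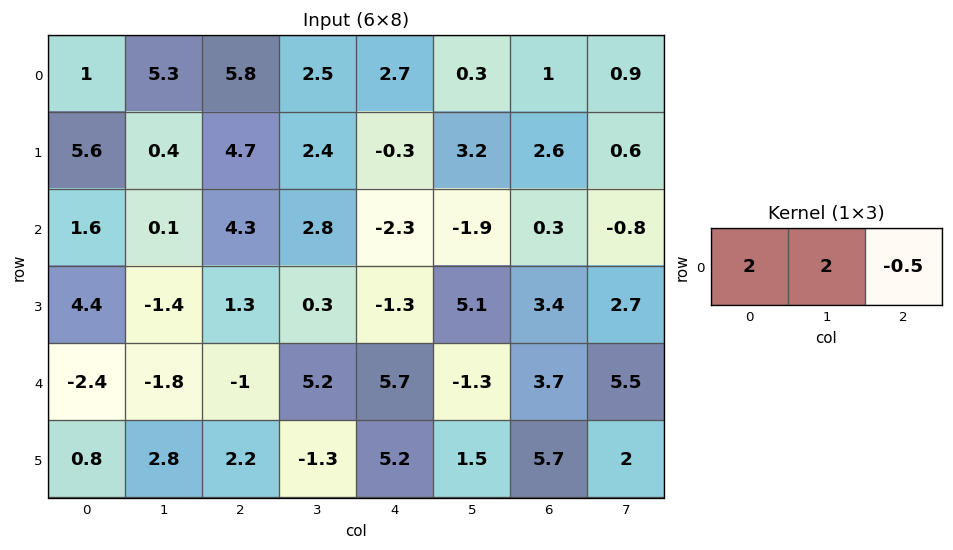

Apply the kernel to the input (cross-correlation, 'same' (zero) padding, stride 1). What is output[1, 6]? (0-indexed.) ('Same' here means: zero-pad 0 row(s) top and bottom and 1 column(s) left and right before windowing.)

The receptive field on the zero-padded input at this output position is [3.2 2.6 0.6]. Elementwise product with the kernel and sum: 3.2·2 + 2.6·2 + 0.6·-0.5.

11.3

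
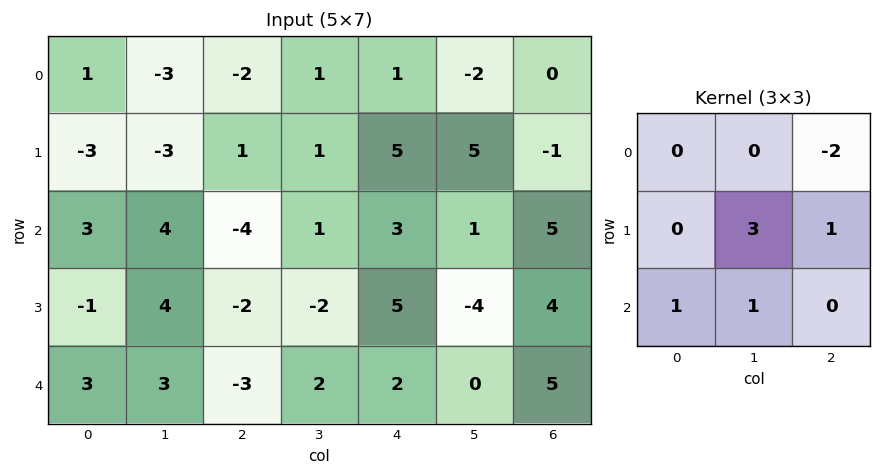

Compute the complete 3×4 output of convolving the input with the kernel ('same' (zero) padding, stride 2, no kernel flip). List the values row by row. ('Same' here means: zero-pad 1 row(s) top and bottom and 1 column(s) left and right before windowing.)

-3 -7 7 4
18 -11 3 15
4 -3 14 15

Output[0,0]: The receptive field on the zero-padded input at this output position is [0 0 0 / 0 1 -3 / 0 -3 -3]. Elementwise product with the kernel and sum: 0·-2 + 1·3 + -3·1 + 0·1 + -3·1.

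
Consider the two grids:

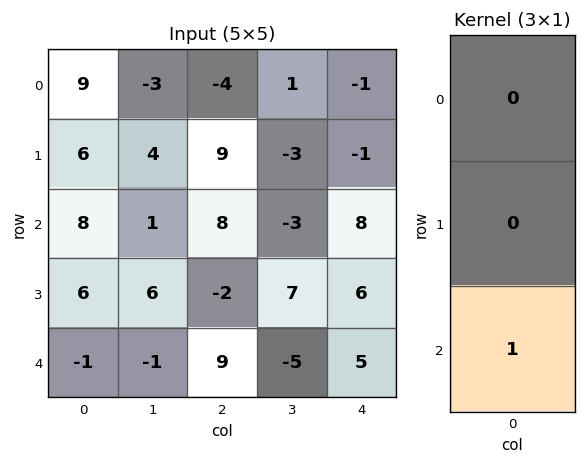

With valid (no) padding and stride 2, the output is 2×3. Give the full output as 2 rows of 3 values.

Output[0,0]: The receptive field on the input at this output position is [9 / 6 / 8]. Elementwise product with the kernel and sum: 8·1.
Output[0,1]: The receptive field on the input at this output position is [-4 / 9 / 8]. Elementwise product with the kernel and sum: 8·1.

8 8 8
-1 9 5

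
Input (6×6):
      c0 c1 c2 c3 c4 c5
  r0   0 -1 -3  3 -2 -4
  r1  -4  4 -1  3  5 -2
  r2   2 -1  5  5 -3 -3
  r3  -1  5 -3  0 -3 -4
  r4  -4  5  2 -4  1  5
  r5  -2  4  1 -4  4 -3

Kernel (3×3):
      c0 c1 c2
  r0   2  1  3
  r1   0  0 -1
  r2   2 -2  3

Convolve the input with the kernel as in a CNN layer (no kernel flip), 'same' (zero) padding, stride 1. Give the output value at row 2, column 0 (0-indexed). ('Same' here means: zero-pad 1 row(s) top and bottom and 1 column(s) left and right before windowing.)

26

The receptive field on the zero-padded input at this output position is [0 -4 4 / 0 2 -1 / 0 -1 5]. Elementwise product with the kernel and sum: 0·2 + -4·1 + 4·3 + -1·-1 + 0·2 + -1·-2 + 5·3.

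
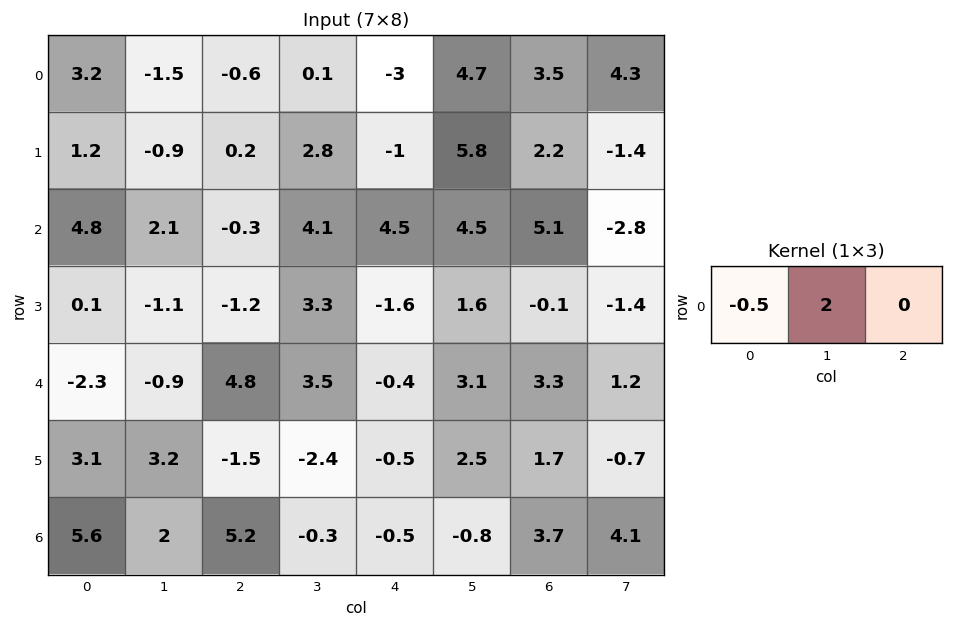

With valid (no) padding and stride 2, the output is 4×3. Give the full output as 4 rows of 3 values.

-4.6 0.5 10.9
1.8 8.35 6.75
-0.65 4.6 6.4
1.2 -3.2 -1.35

Output[0,0]: The receptive field on the input at this output position is [3.2 -1.5 -0.6]. Elementwise product with the kernel and sum: 3.2·-0.5 + -1.5·2.
Output[0,1]: The receptive field on the input at this output position is [-0.6 0.1 -3]. Elementwise product with the kernel and sum: -0.6·-0.5 + 0.1·2.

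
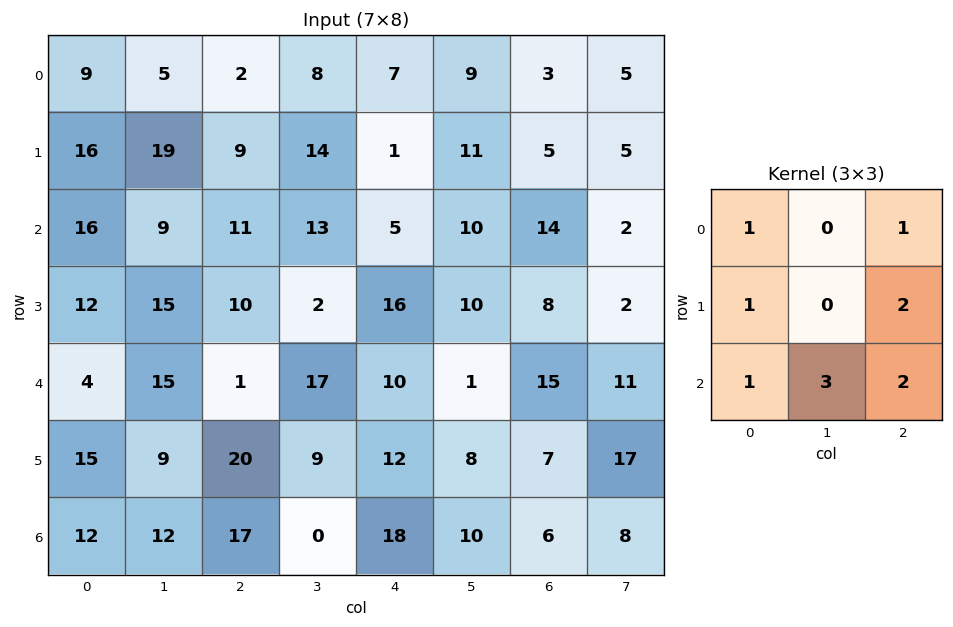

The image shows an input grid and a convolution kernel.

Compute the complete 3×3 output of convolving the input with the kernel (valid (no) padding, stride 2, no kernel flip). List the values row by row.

110 80 84
110 130 94
142 108 111

Output[0,0]: The receptive field on the input at this output position is [9 5 2 / 16 19 9 / 16 9 11]. Elementwise product with the kernel and sum: 9·1 + 2·1 + 16·1 + 9·2 + 16·1 + 9·3 + 11·2.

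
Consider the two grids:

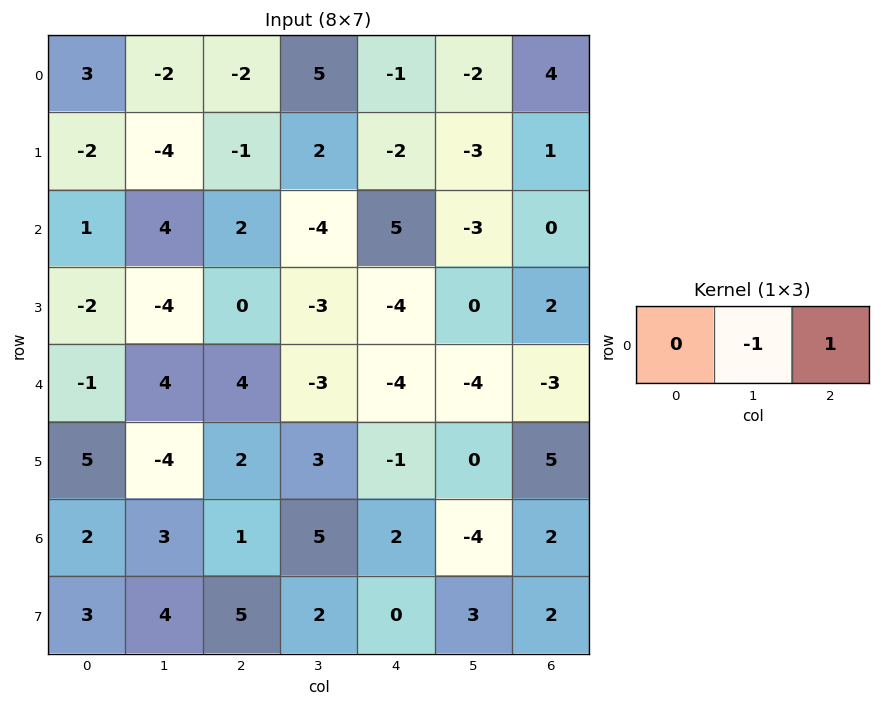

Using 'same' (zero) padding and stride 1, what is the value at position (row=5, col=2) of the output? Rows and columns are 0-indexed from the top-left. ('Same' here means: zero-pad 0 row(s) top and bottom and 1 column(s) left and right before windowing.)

1

The receptive field on the zero-padded input at this output position is [-4 2 3]. Elementwise product with the kernel and sum: 2·-1 + 3·1.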